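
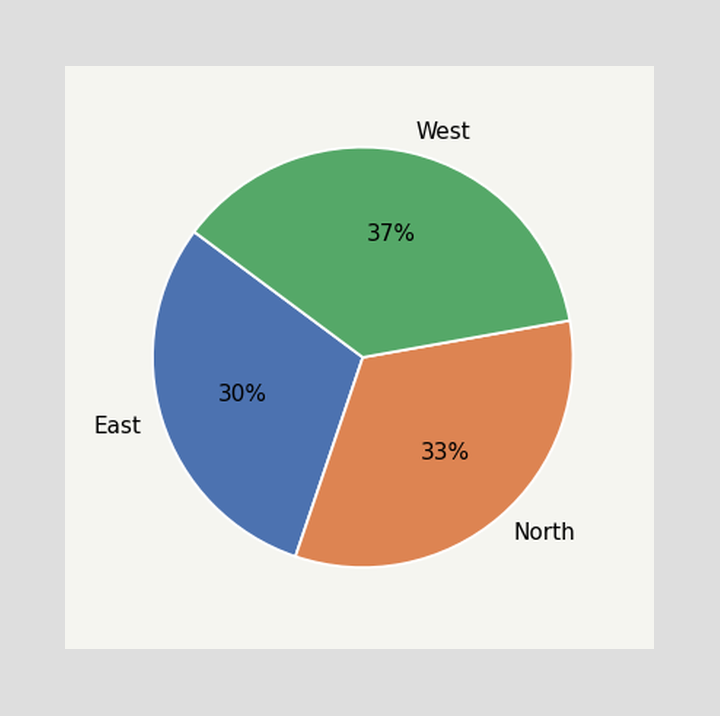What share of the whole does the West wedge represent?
37%

The West slice takes up 37% of the pie.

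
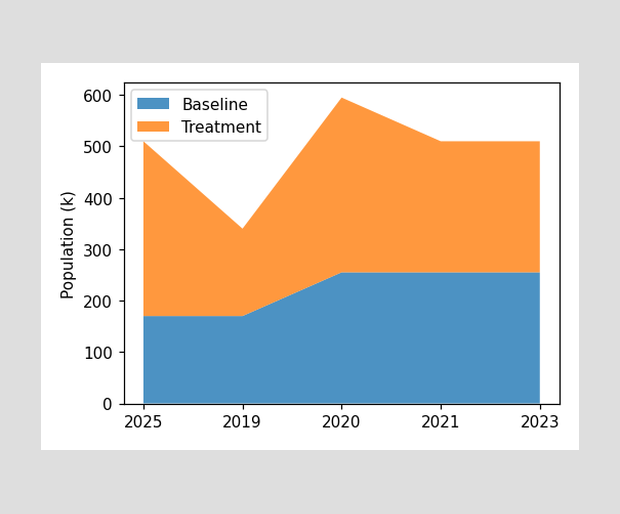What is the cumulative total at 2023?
The stacked total at 2023 reaches 510k.

510k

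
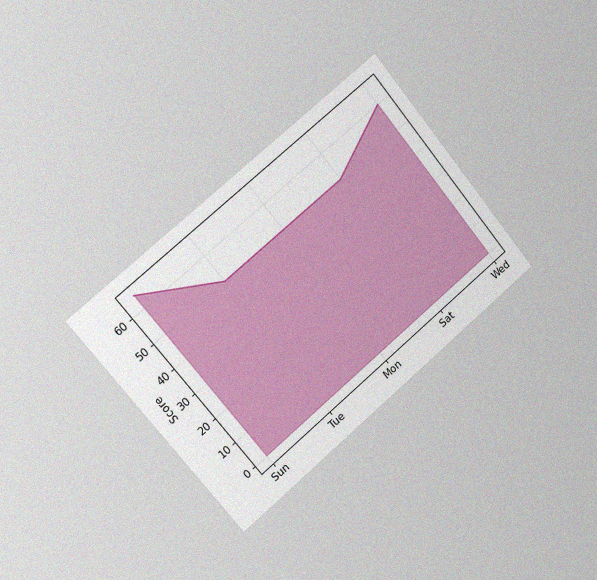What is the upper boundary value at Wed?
The chart is tilted about 40° counter-clockwise and viewed slightly from the left, with some photo noise. At Wed the upper boundary is at 60.

60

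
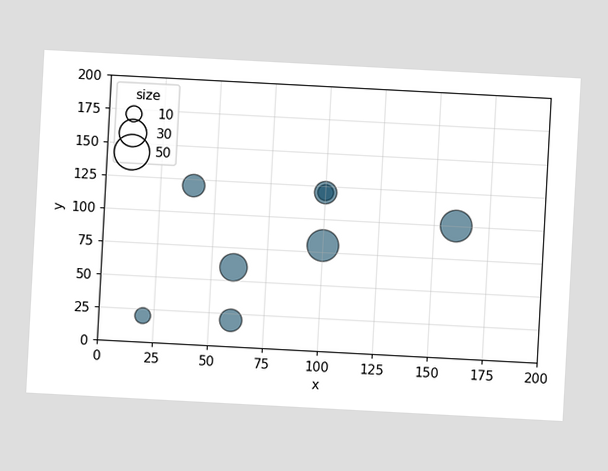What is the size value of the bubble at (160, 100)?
40

The chart is tilted about 3° clockwise. Matching the bubble at (160, 100) against the size legend gives 40.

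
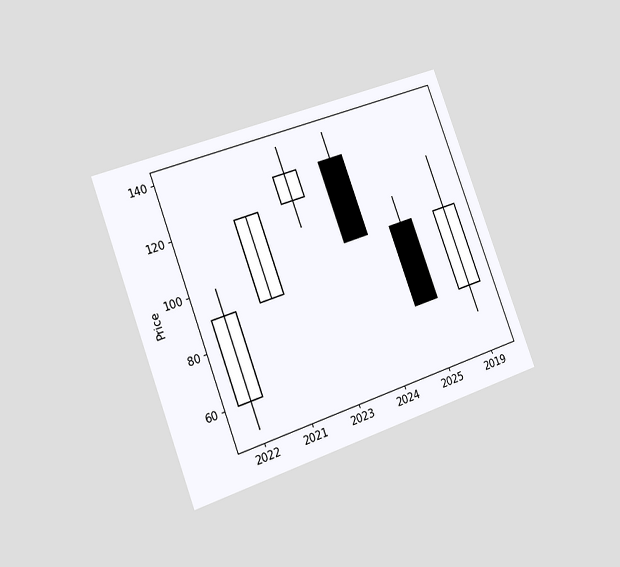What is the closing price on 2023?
The chart is tilted about 20° counter-clockwise and viewed slightly from the left. The 2023 candle closes at 130.

130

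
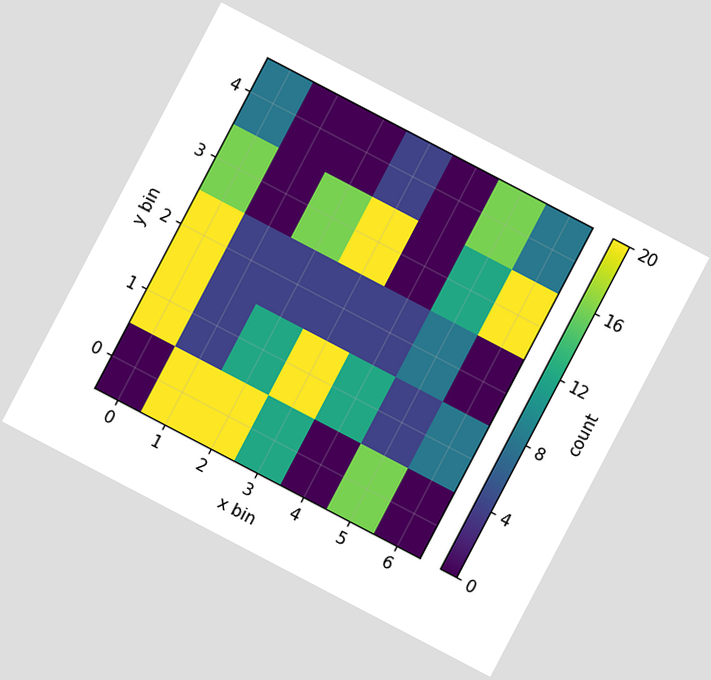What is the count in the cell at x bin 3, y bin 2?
The chart is tilted about 28° clockwise. Matching the cell (3, 2) against the colorbar gives 4.

4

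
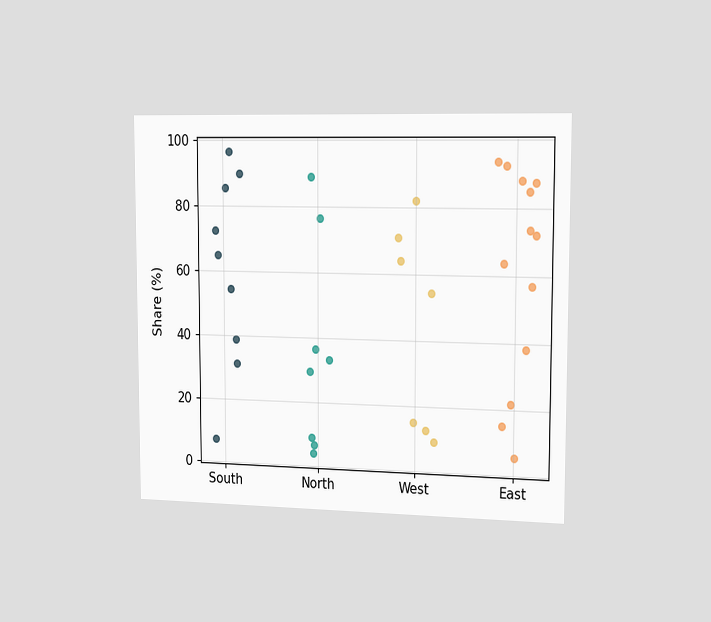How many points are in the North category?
8

The chart is viewed slightly from the right. Counting the markers in the North column gives 8.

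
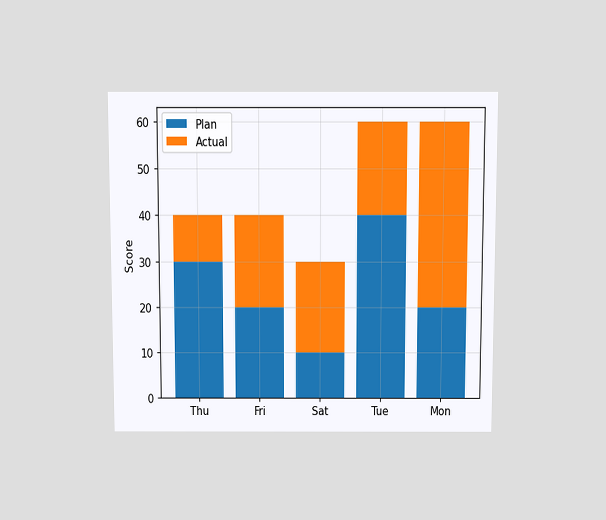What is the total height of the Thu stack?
40

The chart is viewed slightly from above. The Thu stack's top reaches 40 on the y-axis.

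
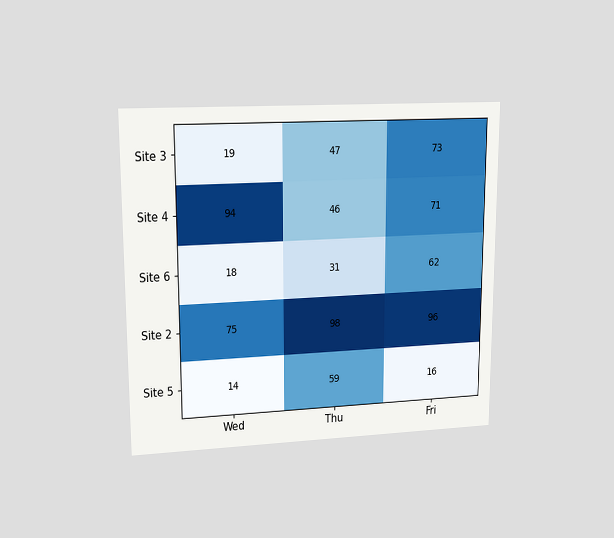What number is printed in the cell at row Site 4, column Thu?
The chart is viewed at a slight angle. The (Site 4, Thu) cell reads 46.

46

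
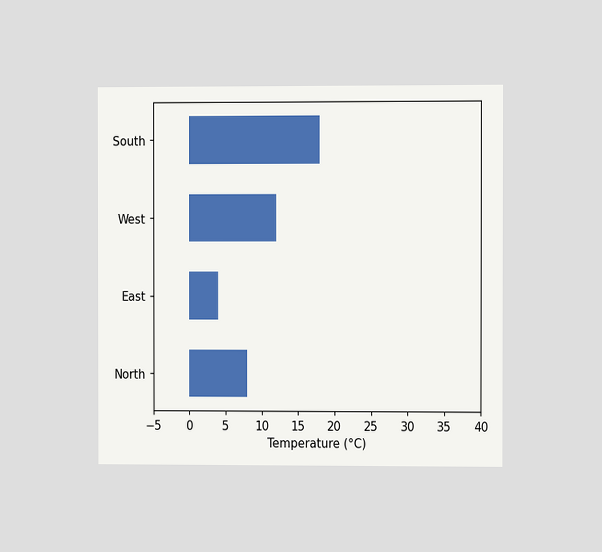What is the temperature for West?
The chart is viewed at a slight angle. Reading along the chart's x-axis, the West bar reaches 12°C.

12°C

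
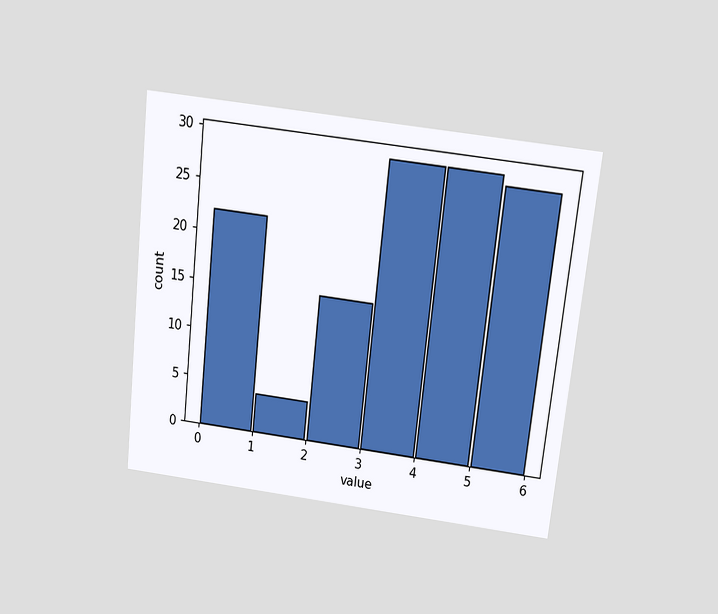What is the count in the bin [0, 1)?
22

The chart is tilted about 6° clockwise and viewed slightly from above. The [0, 1) bin has height 22.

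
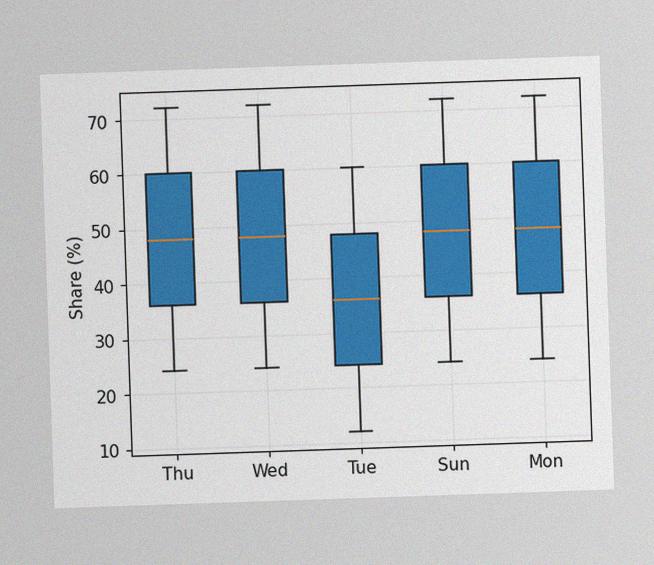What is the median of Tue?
The image has some photo noise and uneven lighting. The median line in the Tue box sits at 36%.

36%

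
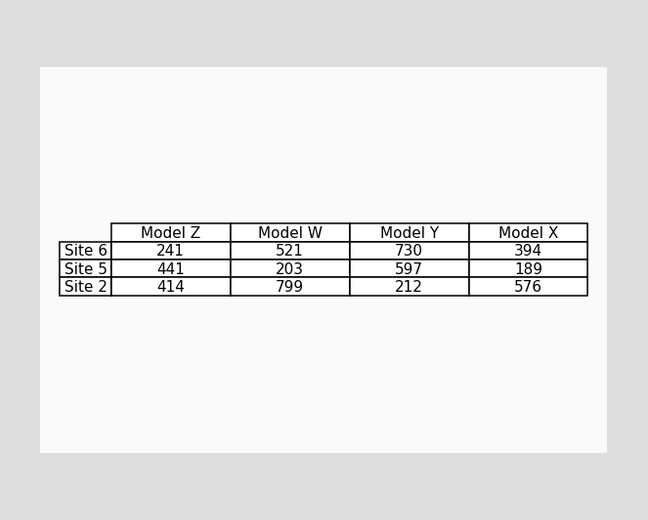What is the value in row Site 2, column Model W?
799

The (Site 2, Model W) cell reads 799.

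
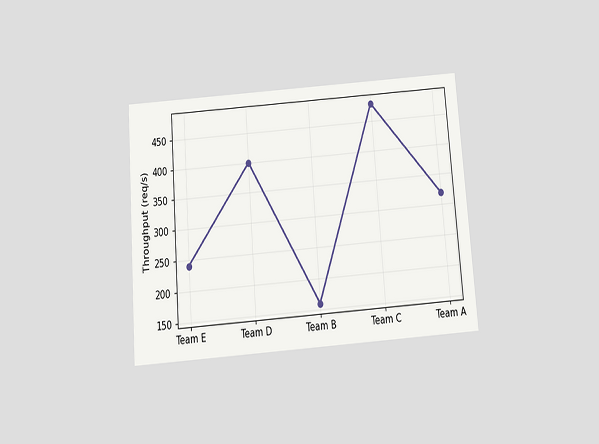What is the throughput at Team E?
240req/s

The chart is tilted about 4° counter-clockwise and viewed slightly from below. At Team E, the line is at 240req/s.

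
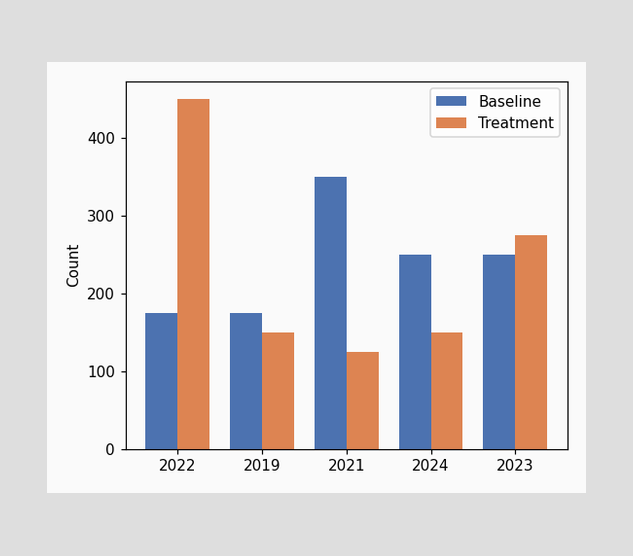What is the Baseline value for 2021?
350

The Baseline bar at 2021 reaches 350 on the y-axis.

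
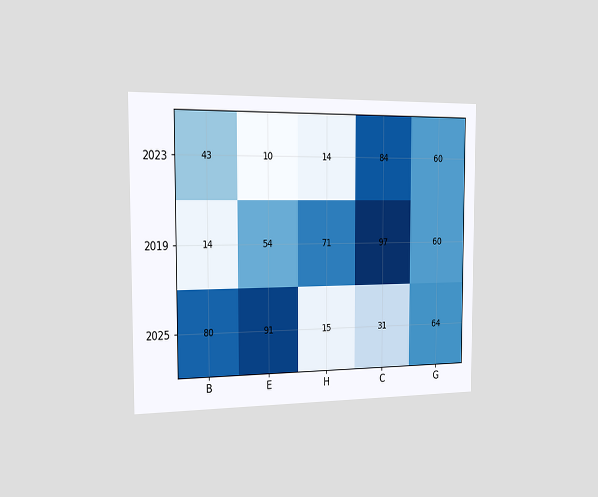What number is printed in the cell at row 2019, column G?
60

The chart is viewed slightly from the left. The (2019, G) cell reads 60.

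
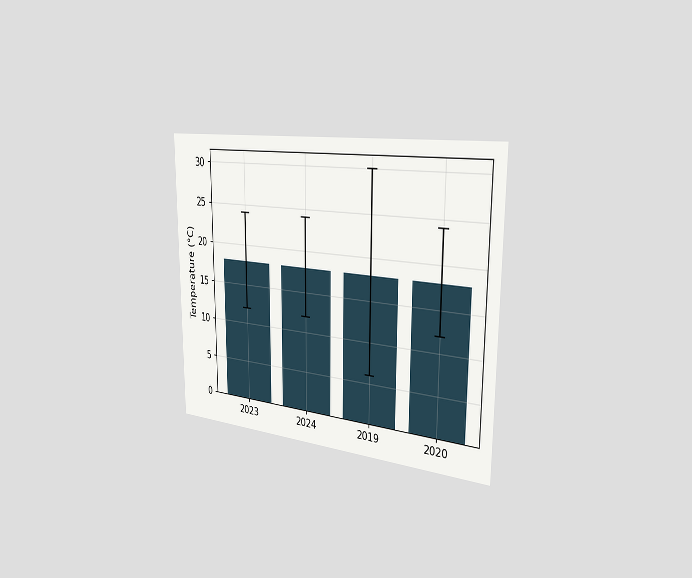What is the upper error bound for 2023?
The chart is viewed slightly from the right. The 2023 bar's upper whisker reaches 24°C.

24°C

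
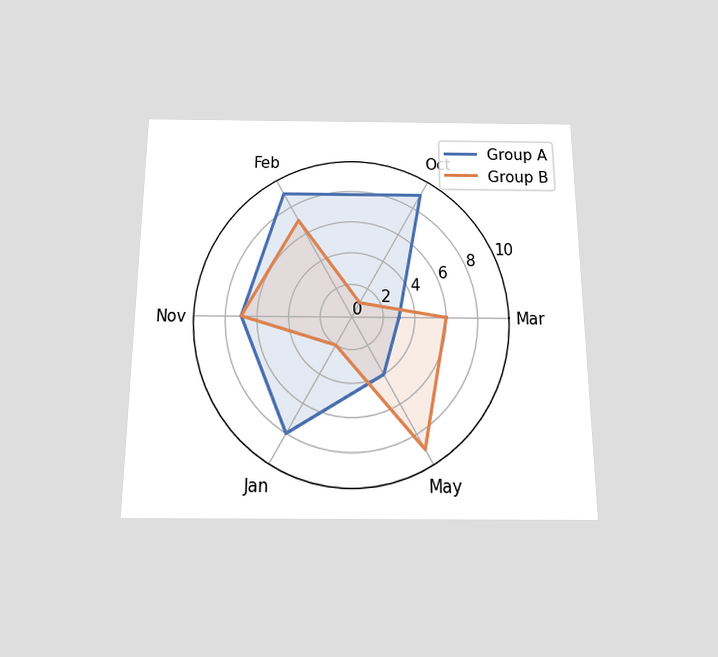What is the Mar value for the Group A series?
3

The chart is viewed slightly from below. On the Mar axis, Group A reaches 3.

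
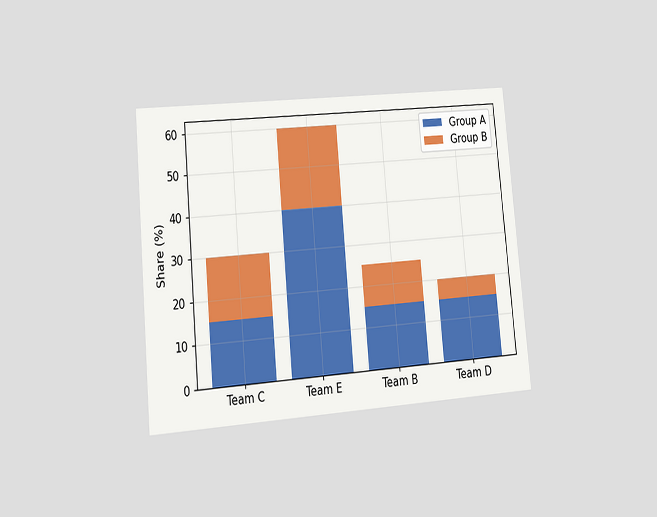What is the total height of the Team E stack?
The chart is tilted about 5° counter-clockwise and viewed at a slight angle. The Team E stack's top reaches 60% on the y-axis.

60%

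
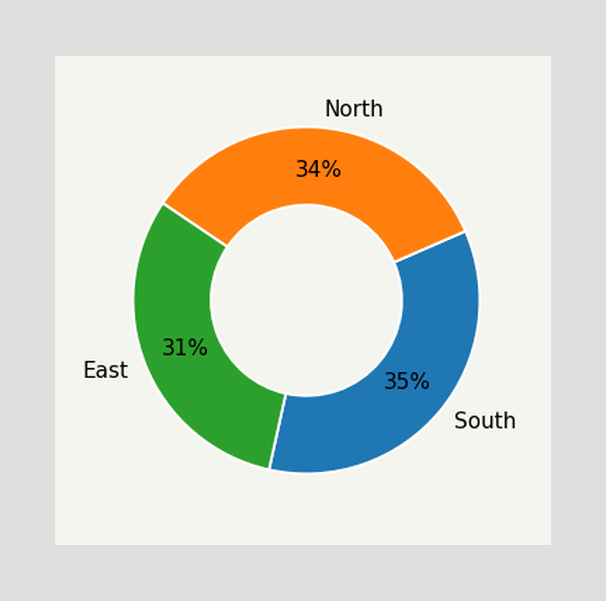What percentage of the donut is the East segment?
31%

The East segment takes up 31% of the ring.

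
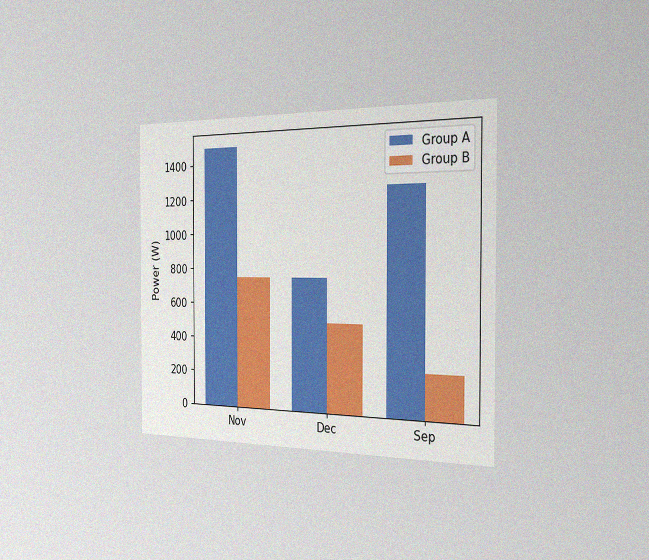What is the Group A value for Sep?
The chart is viewed slightly from the right, with some photo noise. The Group A bar at Sep reaches 1250W on the y-axis.

1250W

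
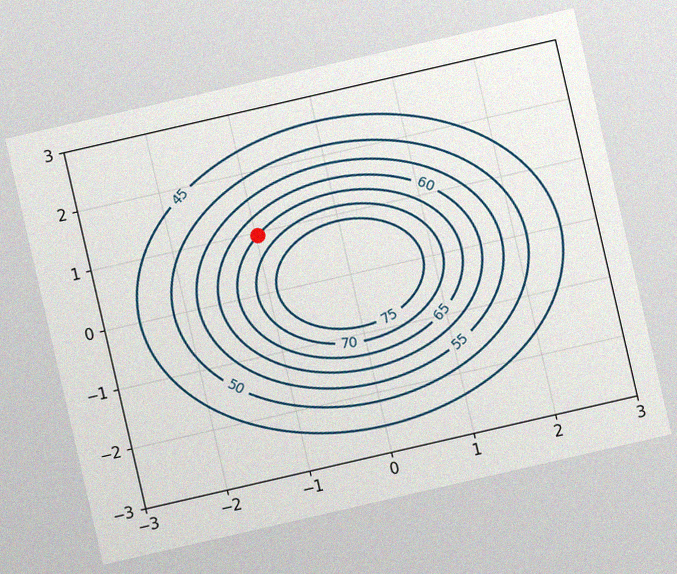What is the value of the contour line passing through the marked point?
The chart is tilted about 13° counter-clockwise, with some photo noise. The marked point sits on the contour labelled 65.

65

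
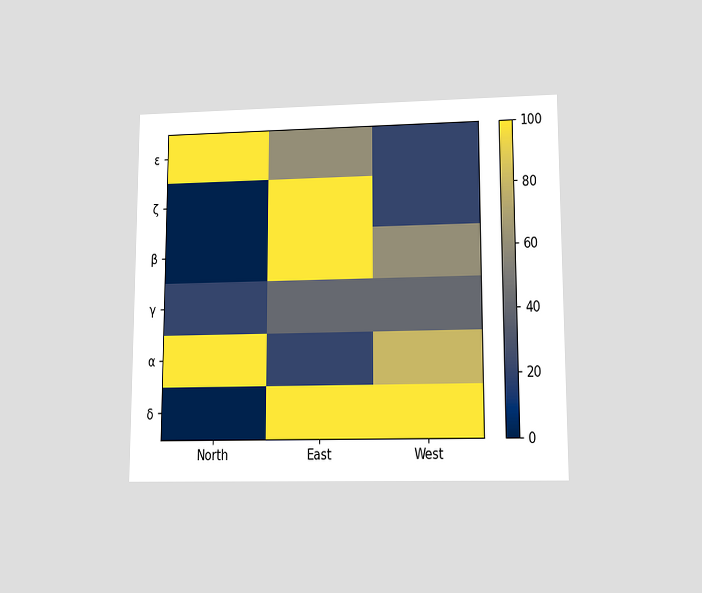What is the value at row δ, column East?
100

The chart is viewed at a slight angle. Matching cell (δ, East) against the colorbar gives 100.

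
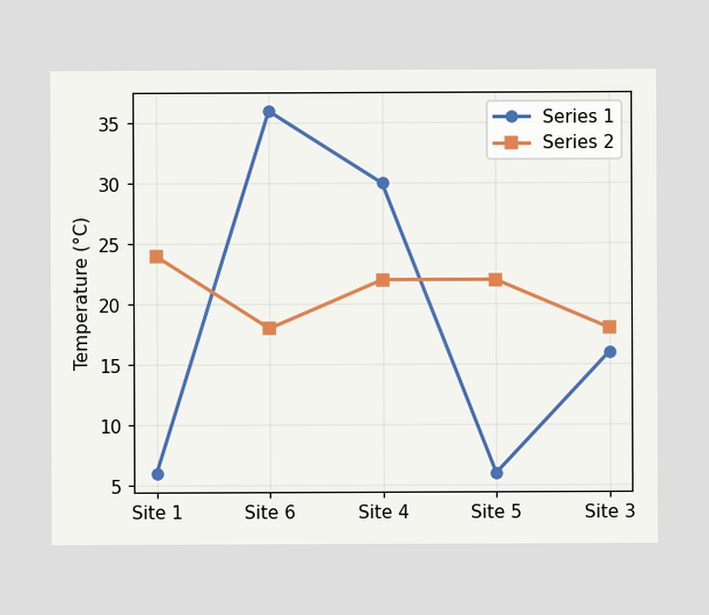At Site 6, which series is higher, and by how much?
Series 1, by 18°C

At Site 6, Series 1 sits above the other line by 18°C.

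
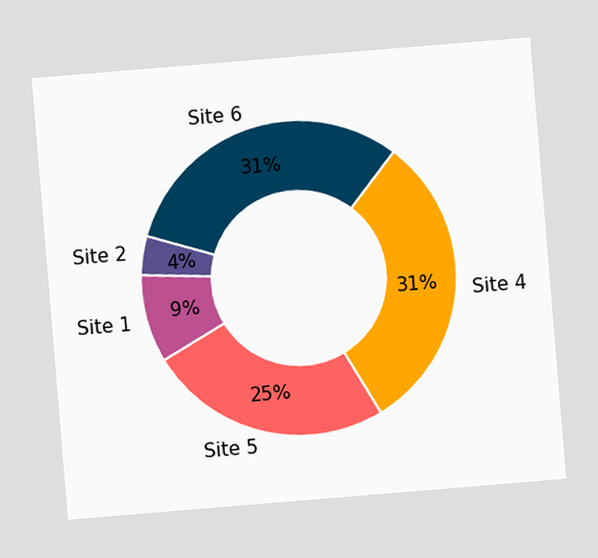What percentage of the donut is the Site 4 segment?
The chart is tilted about 5° counter-clockwise. The Site 4 segment takes up 31% of the ring.

31%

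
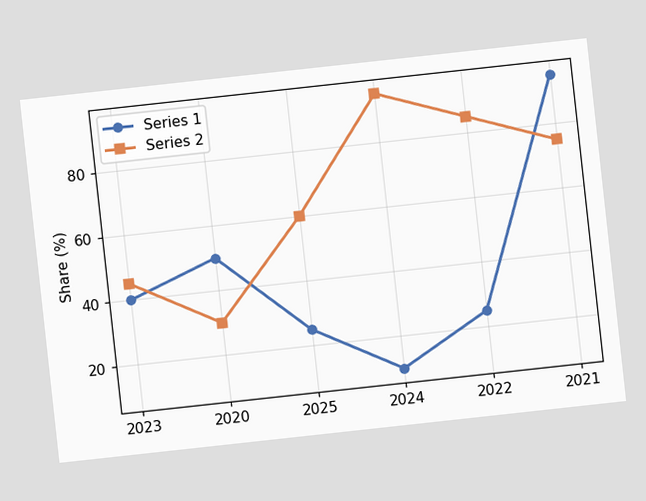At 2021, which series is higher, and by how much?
The chart is tilted about 6° counter-clockwise. At 2021, Series 1 sits above the other line by 20%.

Series 1, by 20%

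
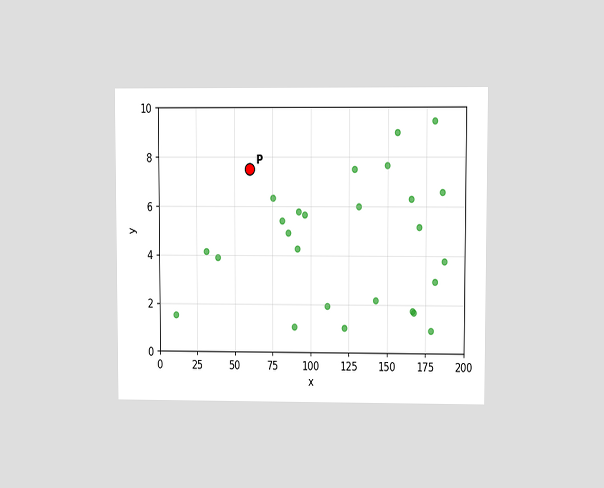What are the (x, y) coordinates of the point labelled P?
The chart is viewed at a slight angle. Following the gridlines from P to each axis, P sits at (60, 7.5).

(60, 7.5)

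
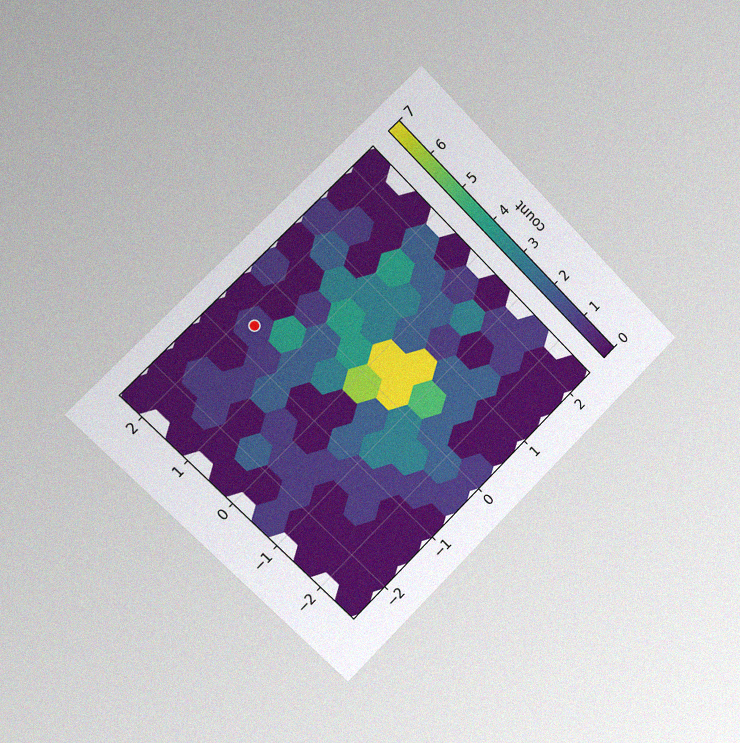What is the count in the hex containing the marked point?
The chart is tilted about 45° counter-clockwise and viewed slightly from the left, with some photo noise. The marked hex reads 1 on the colorbar.

1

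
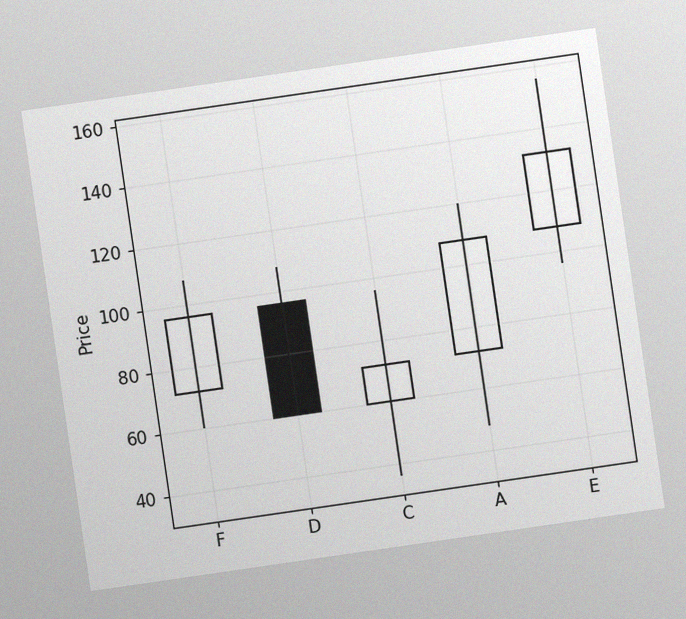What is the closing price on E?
132

The chart is tilted about 8° counter-clockwise, with some photo noise. The E candle closes at 132.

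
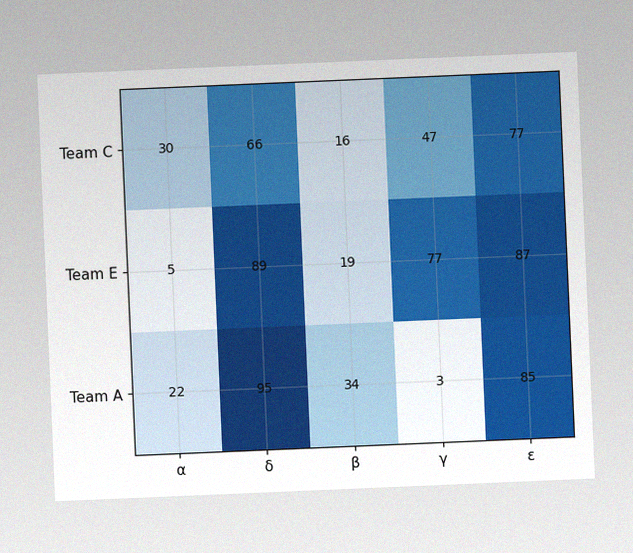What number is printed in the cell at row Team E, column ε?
The chart is tilted about 2° counter-clockwise, with some photo noise. The (Team E, ε) cell reads 87.

87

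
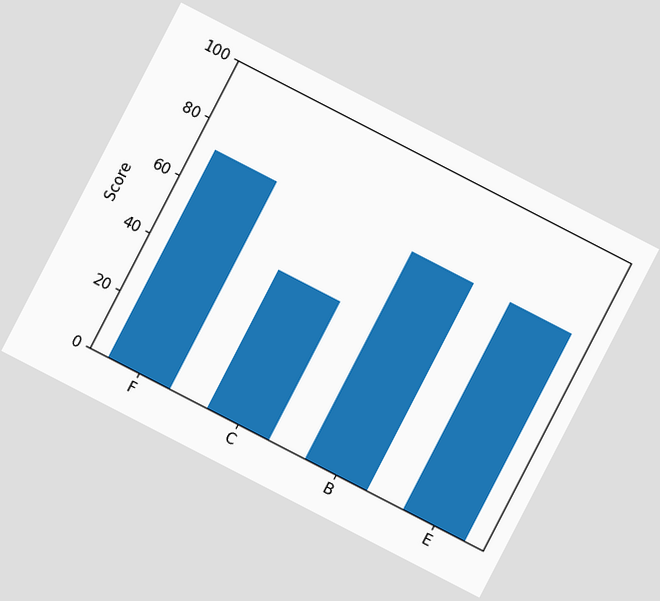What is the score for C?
48

The chart is tilted about 27° clockwise. Reading along the chart's y-axis, the C bar reaches 48.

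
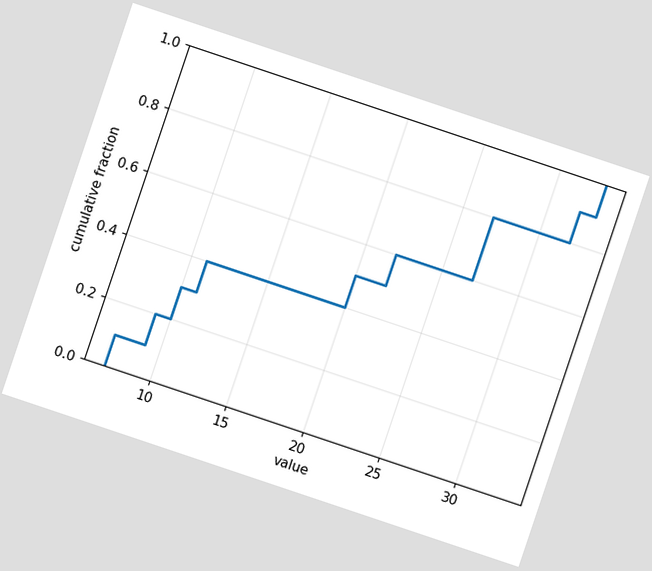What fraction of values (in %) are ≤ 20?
50%

The chart is tilted about 19° clockwise. At x=20 the ECDF step is at 50%.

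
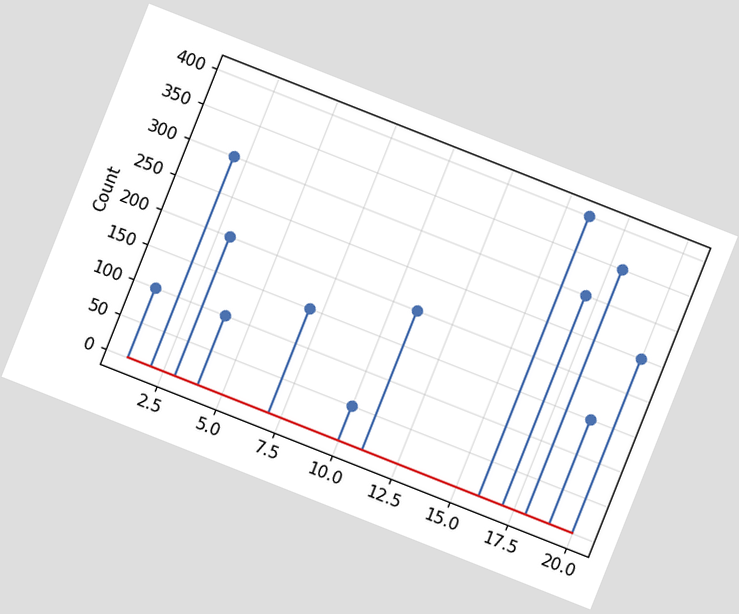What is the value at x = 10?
The chart is tilted about 22° clockwise. The stem at x=10 reaches 50.

50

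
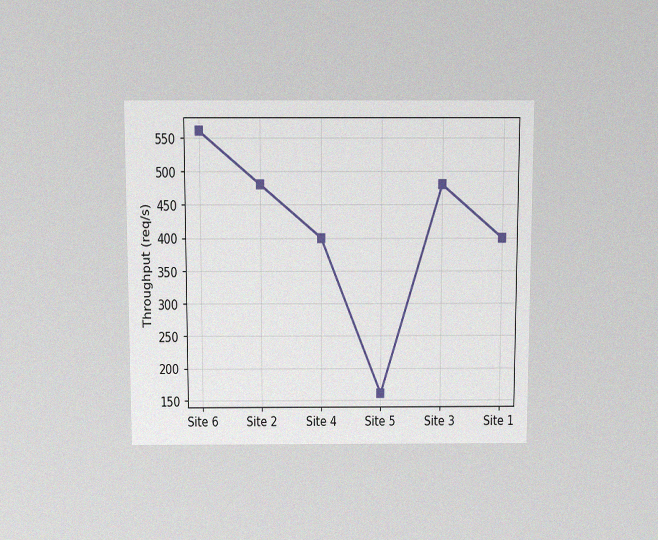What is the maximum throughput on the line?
The chart is viewed slightly from above, with some photo noise. The highest point is at Site 6, and reading across to the y-axis gives 560req/s.

560req/s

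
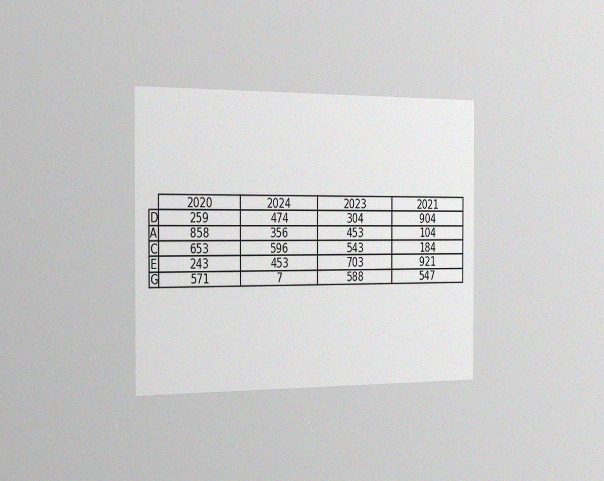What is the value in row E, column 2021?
The chart is viewed slightly from the left, with some photo noise. The (E, 2021) cell reads 921.

921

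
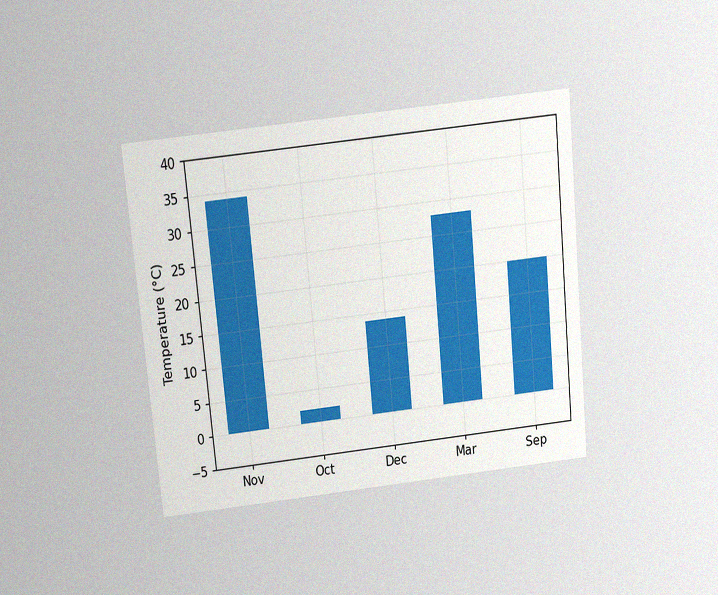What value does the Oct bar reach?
2°C

The chart is tilted about 5° counter-clockwise and viewed slightly from above, with some photo noise. Reading along the chart's y-axis, the Oct bar reaches 2°C.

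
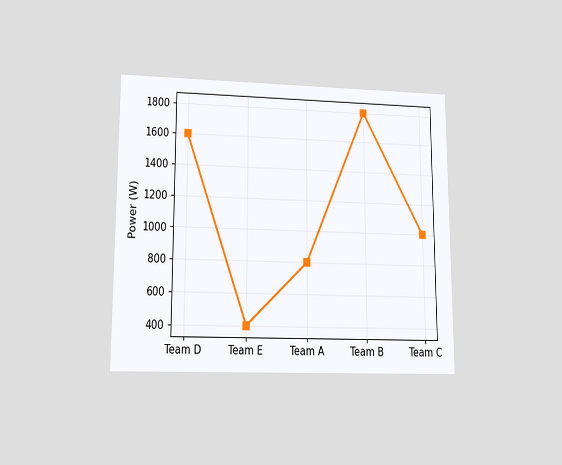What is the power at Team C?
1000W

The chart is viewed at a slight angle. At Team C, the line is at 1000W.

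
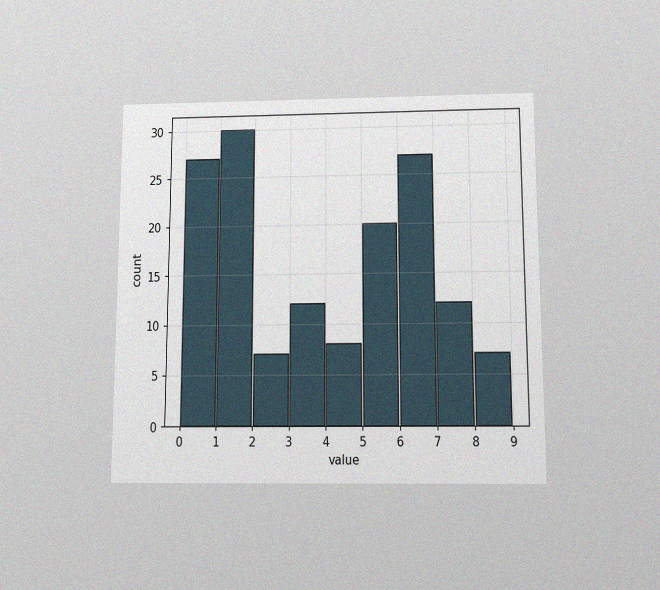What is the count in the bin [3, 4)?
The chart is viewed slightly from below, with some photo noise. The [3, 4) bin has height 12.

12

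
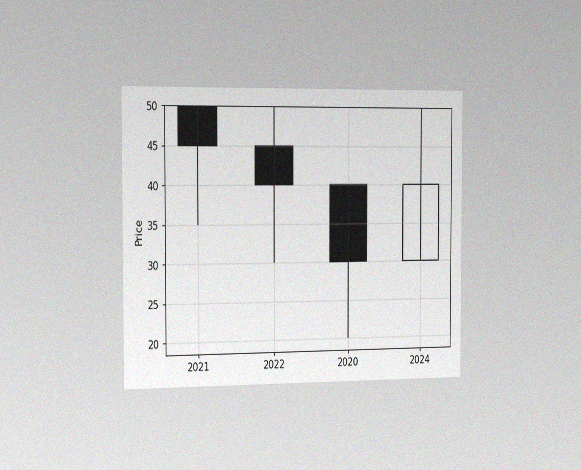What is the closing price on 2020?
The chart is viewed slightly from the left, with some photo noise. The 2020 candle closes at 30.

30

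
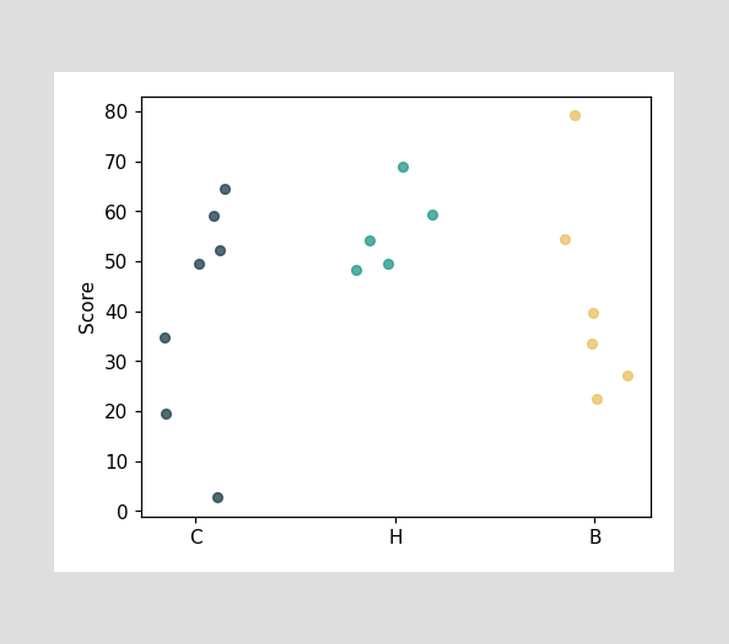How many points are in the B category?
6

Counting the markers in the B column gives 6.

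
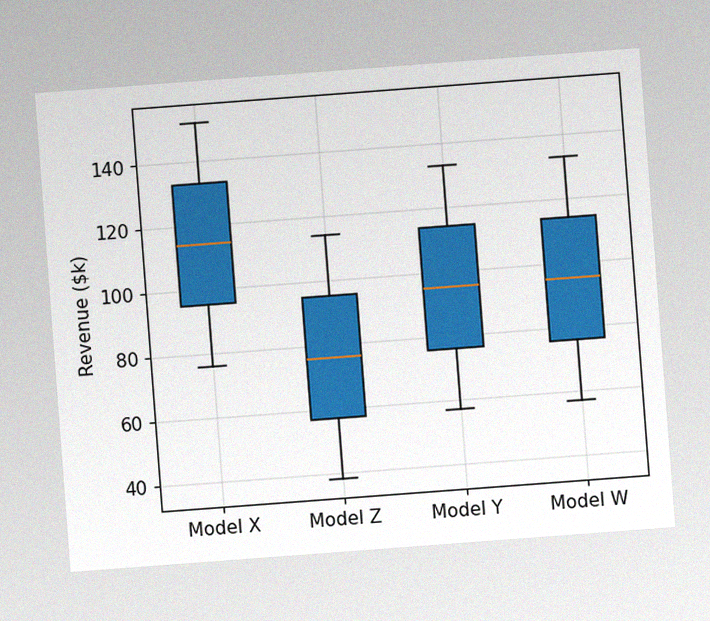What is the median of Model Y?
The chart is tilted about 4° counter-clockwise, with some photo noise. The median line in the Model Y box sits at $95k.

$95k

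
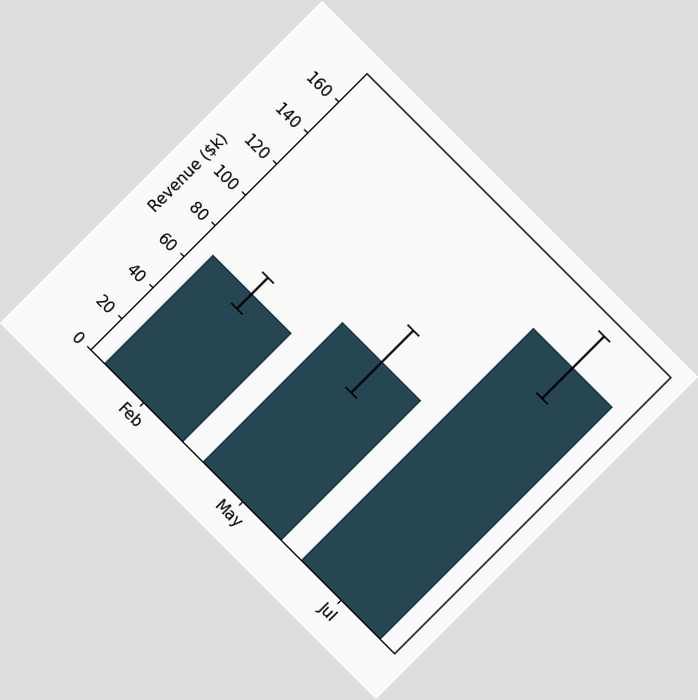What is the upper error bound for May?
$110k

The chart is tilted about 45° clockwise. The May bar's upper whisker reaches $110k.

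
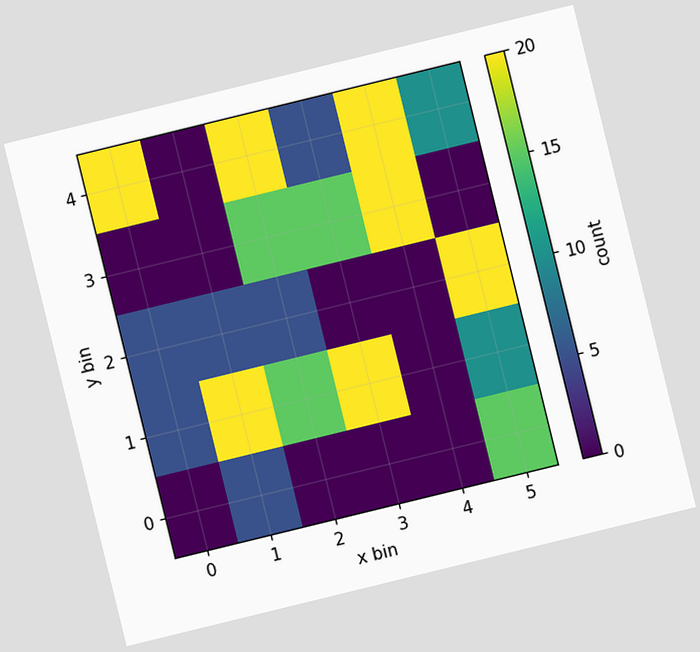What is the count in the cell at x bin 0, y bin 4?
The chart is tilted about 14° counter-clockwise. Matching the cell (0, 4) against the colorbar gives 20.

20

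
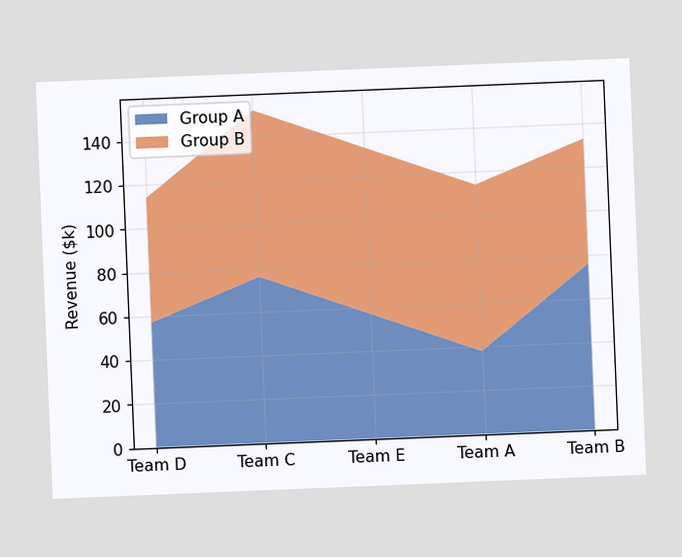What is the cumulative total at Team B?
$133k

The chart is tilted about 2° counter-clockwise. The stacked total at Team B reaches $133k.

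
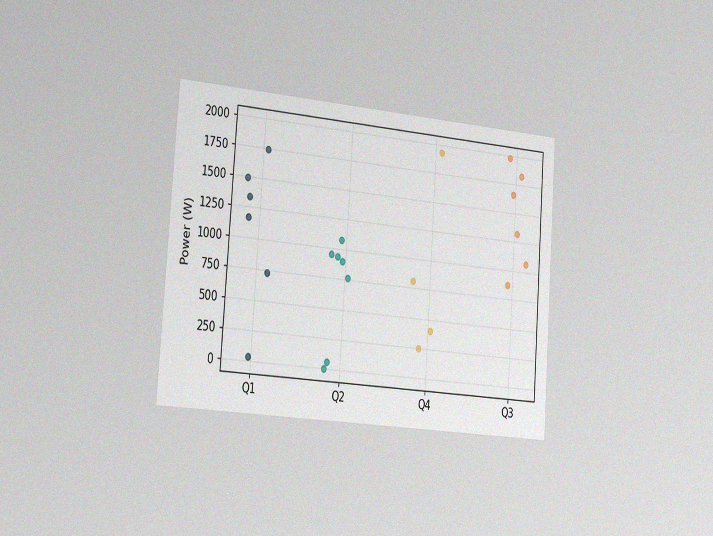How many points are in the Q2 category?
7

The chart is tilted about 4° clockwise and viewed slightly from the left, with some photo noise. Counting the markers in the Q2 column gives 7.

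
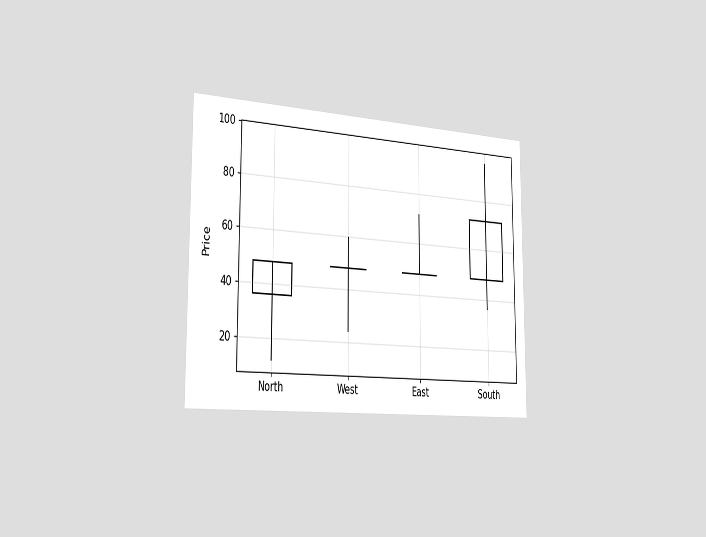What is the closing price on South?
72

The chart is viewed slightly from the left. The South candle closes at 72.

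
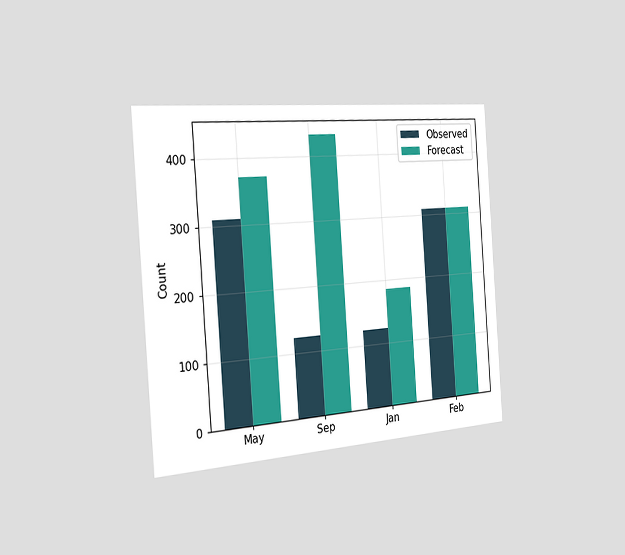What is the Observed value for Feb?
310

The chart is tilted about 4° counter-clockwise and viewed slightly from the left. The Observed bar at Feb reaches 310 on the y-axis.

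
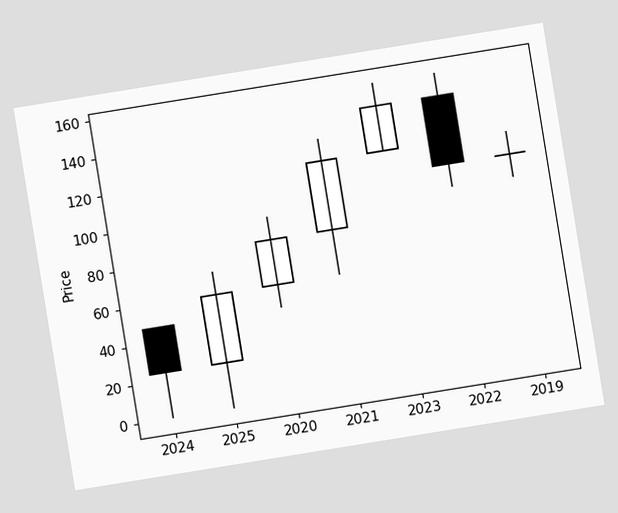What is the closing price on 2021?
120

The chart is tilted about 9° counter-clockwise. The 2021 candle closes at 120.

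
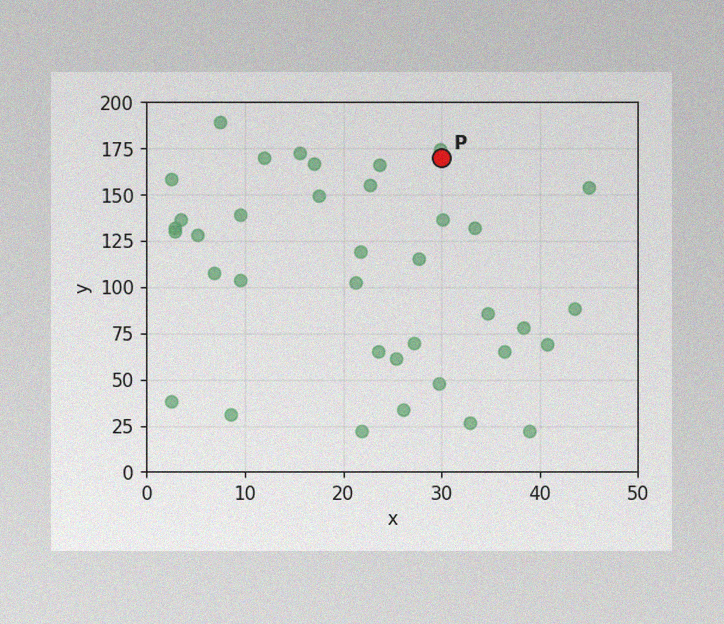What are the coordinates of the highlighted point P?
The image has some photo noise and uneven lighting. Following the gridlines from P to each axis, P sits at (30, 170).

(30, 170)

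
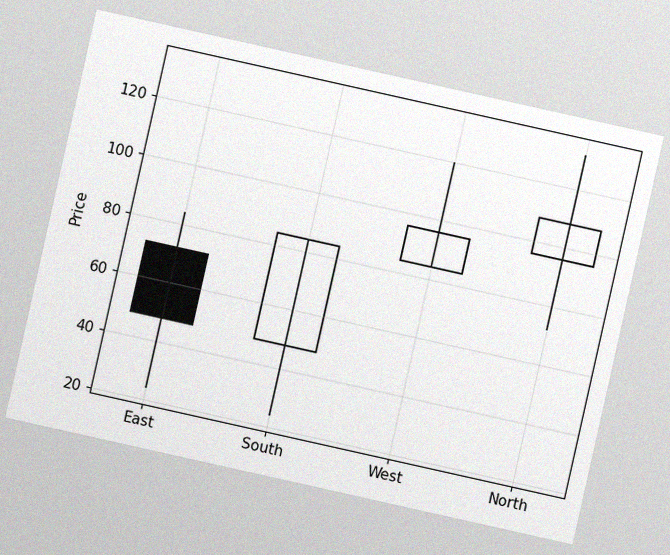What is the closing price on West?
96

The chart is tilted about 13° clockwise, with some photo noise. The West candle closes at 96.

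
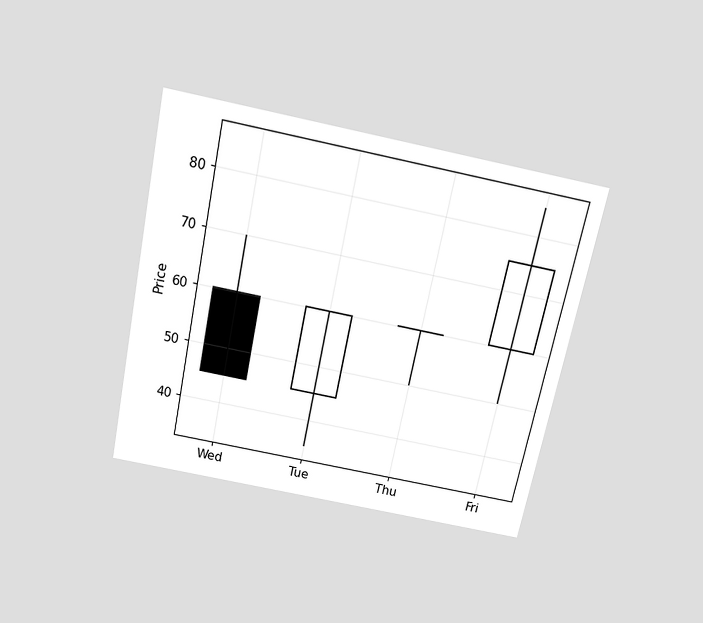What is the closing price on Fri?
75

The chart is tilted about 12° clockwise and viewed slightly from above. The Fri candle closes at 75.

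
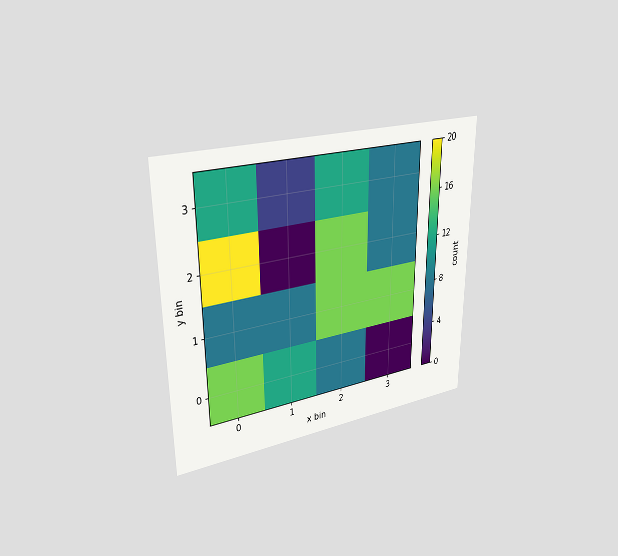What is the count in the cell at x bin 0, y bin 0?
The chart is viewed slightly from the left. Matching the cell (0, 0) against the colorbar gives 16.

16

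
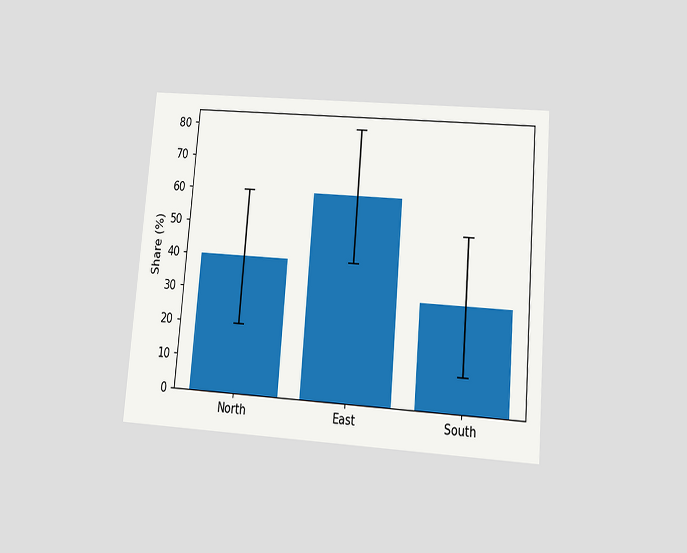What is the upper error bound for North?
60%

The chart is tilted about 5° clockwise and viewed slightly from below. The North bar's upper whisker reaches 60%.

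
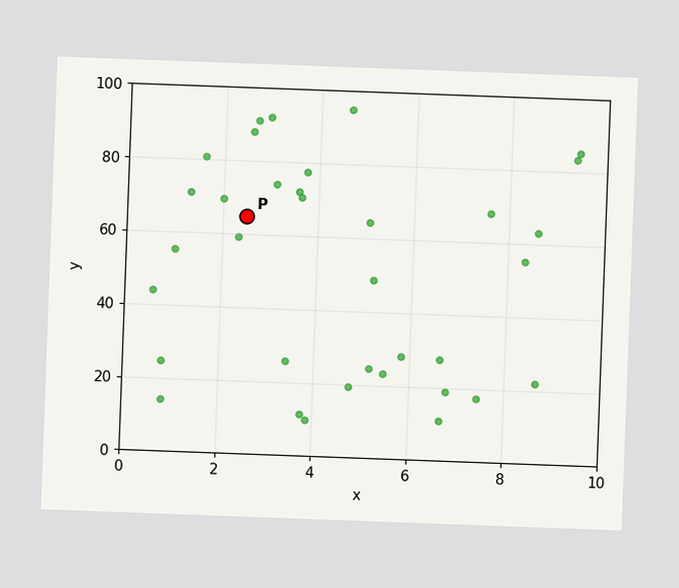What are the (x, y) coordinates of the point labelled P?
The chart is tilted about 2° clockwise. Following the gridlines from P to each axis, P sits at (2.5, 65).

(2.5, 65)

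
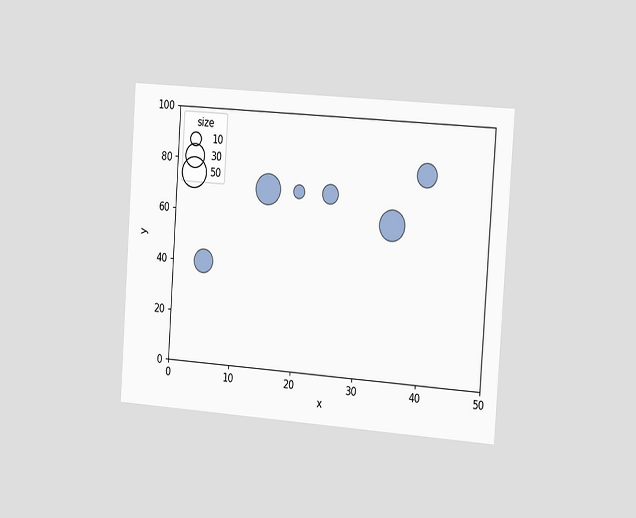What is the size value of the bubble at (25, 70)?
The chart is tilted about 4° clockwise and viewed slightly from the right. Matching the bubble at (25, 70) against the size legend gives 20.

20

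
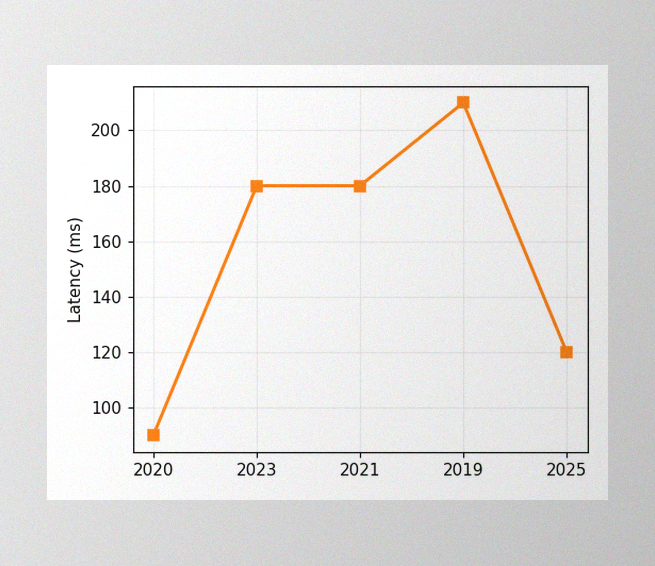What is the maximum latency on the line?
The image has some photo noise and uneven lighting. The highest point is at 2019, and reading across to the y-axis gives 210ms.

210ms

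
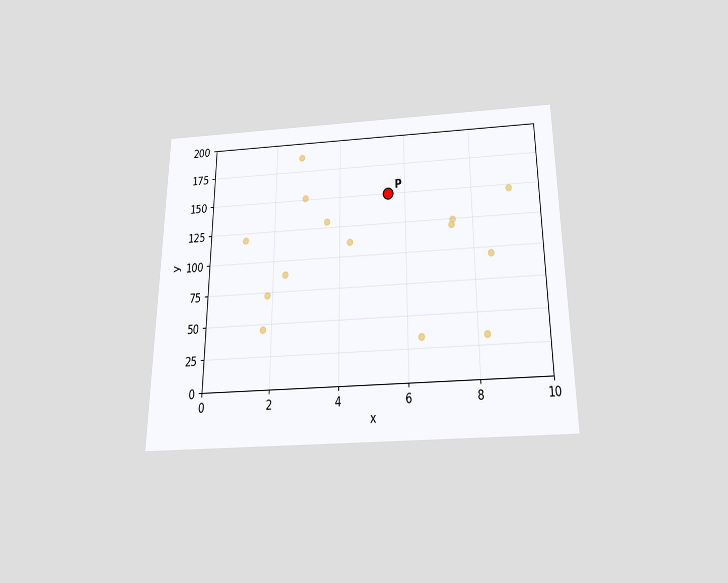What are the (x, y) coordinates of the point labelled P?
The chart is viewed slightly from below. Following the gridlines from P to each axis, P sits at (5.5, 150).

(5.5, 150)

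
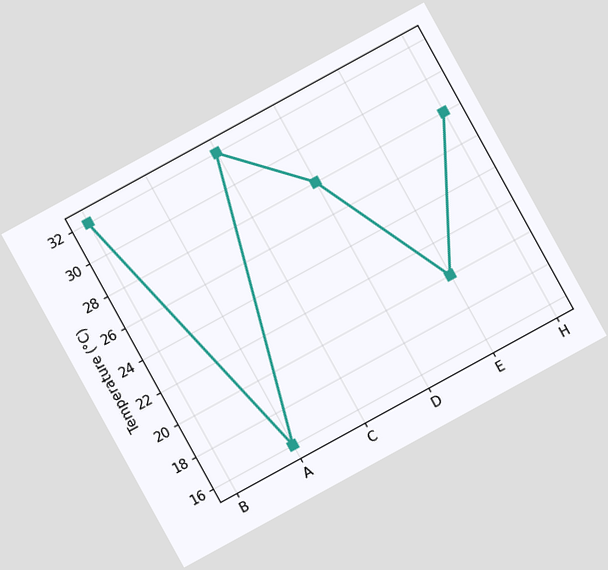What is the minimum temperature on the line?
The chart is tilted about 29° counter-clockwise. The lowest point is at A, and reading across to the y-axis gives 16°C.

16°C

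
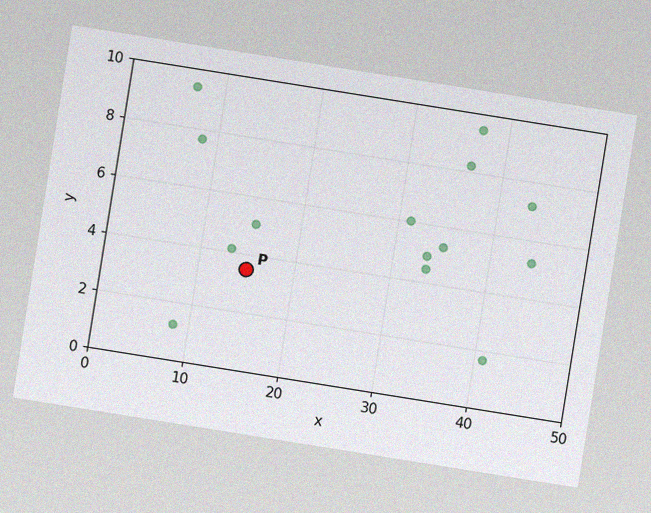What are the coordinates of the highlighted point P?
(15, 3.5)

The chart is tilted about 9° clockwise, with some photo noise. Following the gridlines from P to each axis, P sits at (15, 3.5).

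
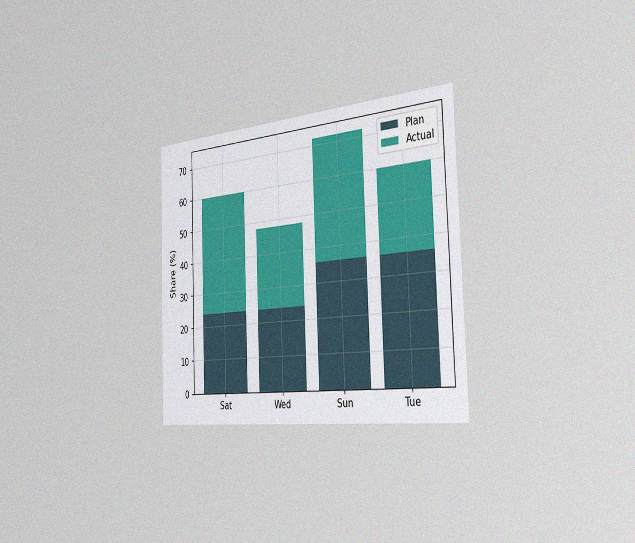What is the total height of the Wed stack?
48%

The chart is tilted about 2° counter-clockwise and viewed slightly from the right, with some photo noise. The Wed stack's top reaches 48% on the y-axis.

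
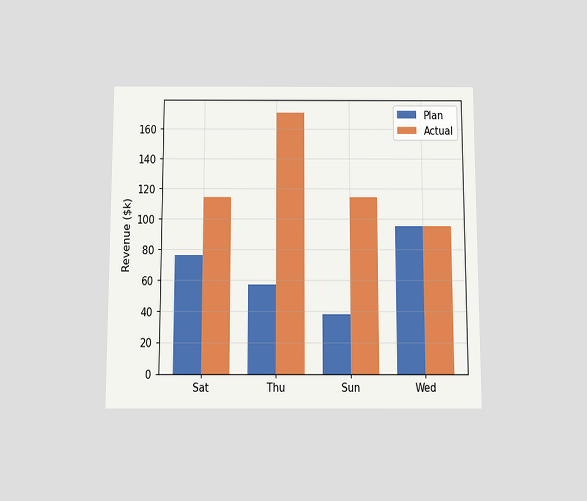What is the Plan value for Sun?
The chart is viewed slightly from below. The Plan bar at Sun reaches $38k on the y-axis.

$38k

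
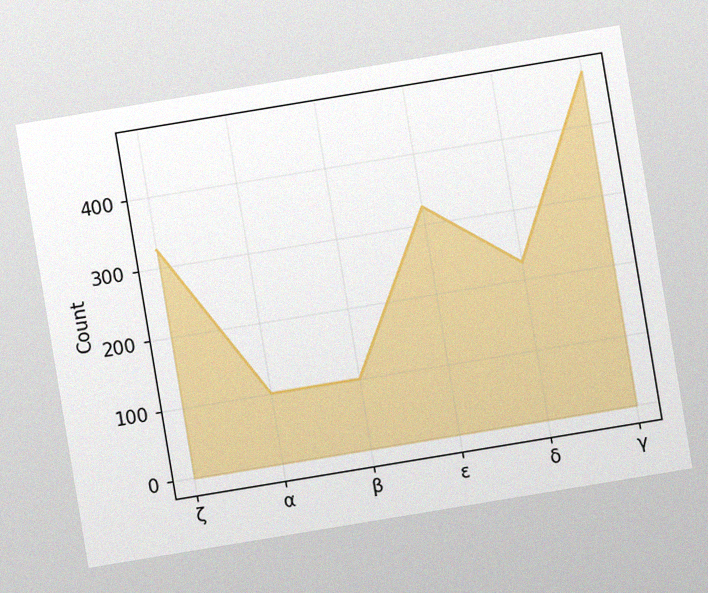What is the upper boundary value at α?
The chart is tilted about 9° counter-clockwise, with some photo noise. At α the upper boundary is at 100.

100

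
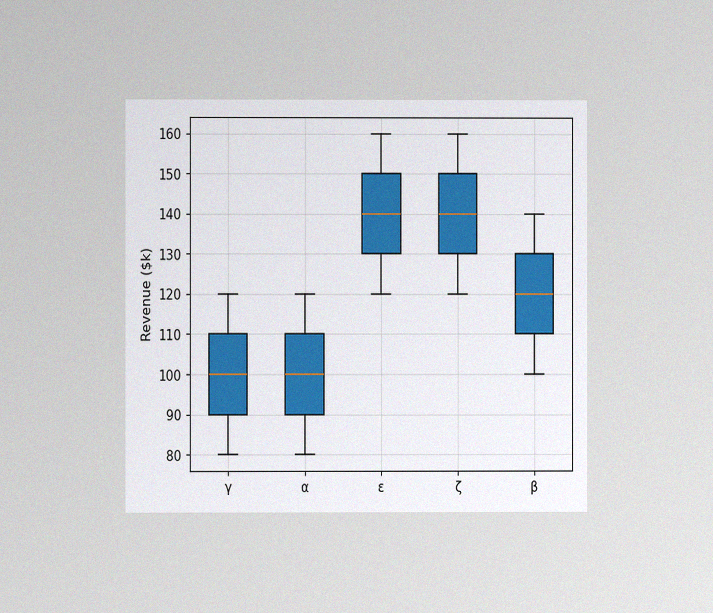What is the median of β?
$120k

The chart is viewed at a slight angle, with some photo noise. The median line in the β box sits at $120k.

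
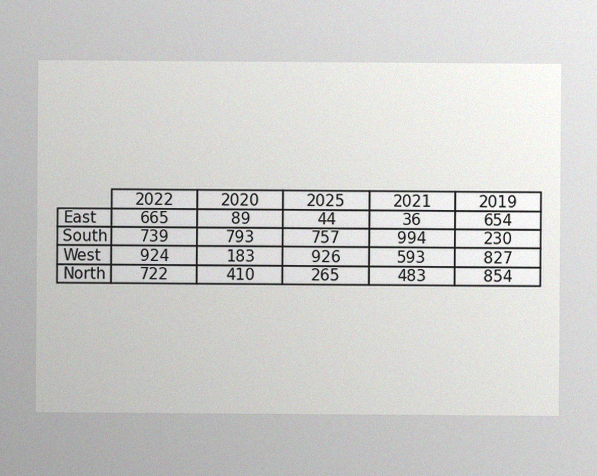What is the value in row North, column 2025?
265

The image has some photo noise and uneven lighting. The (North, 2025) cell reads 265.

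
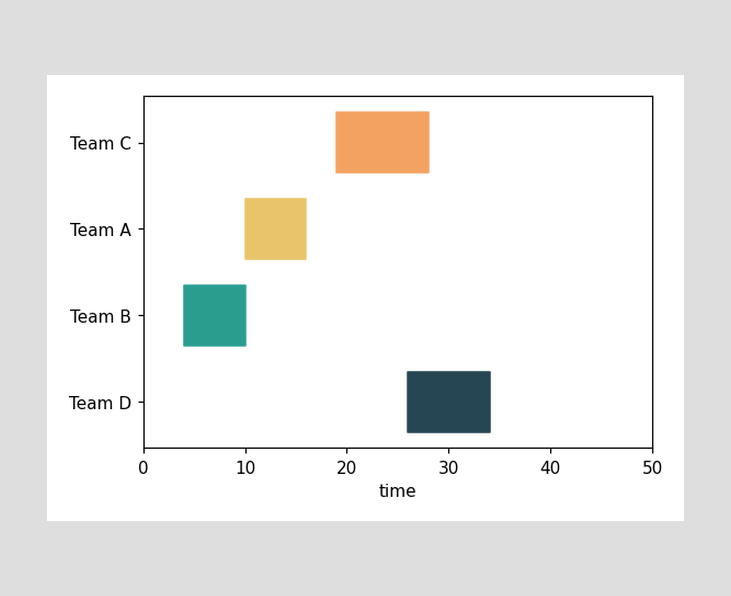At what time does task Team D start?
26

The Team D bar begins at t=26.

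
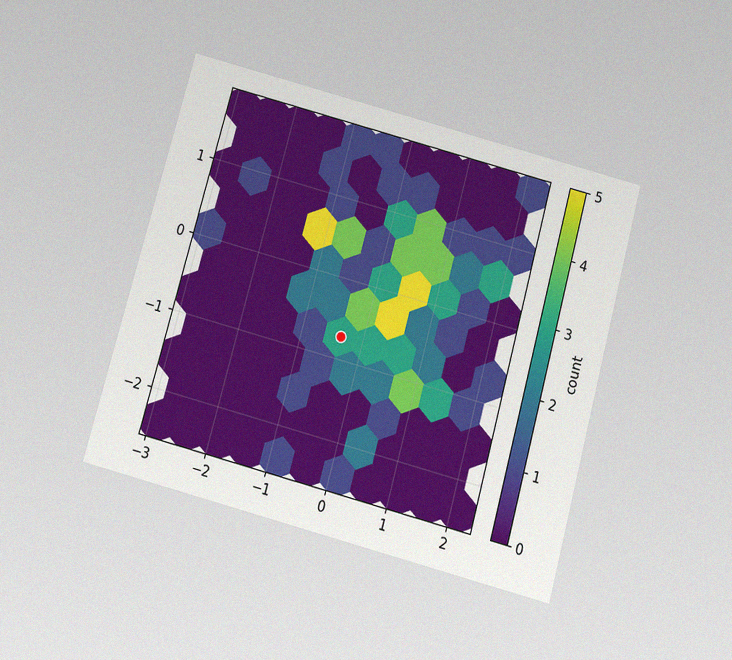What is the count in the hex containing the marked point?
The chart is tilted about 15° clockwise and viewed slightly from below, with some photo noise. The marked hex reads 3 on the colorbar.

3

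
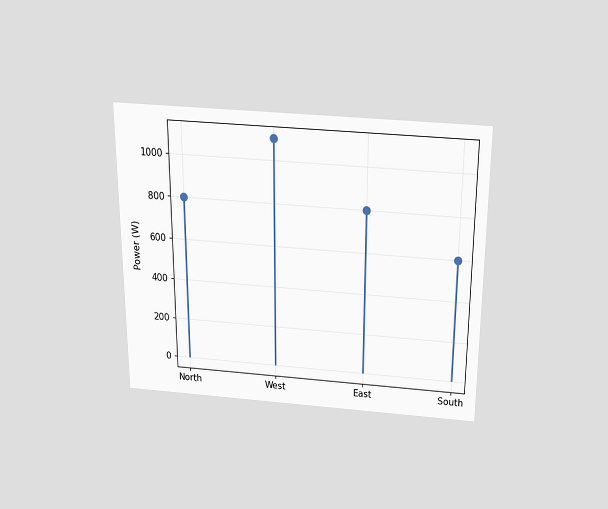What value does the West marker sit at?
The chart is viewed slightly from above. The West marker sits at 1100W.

1100W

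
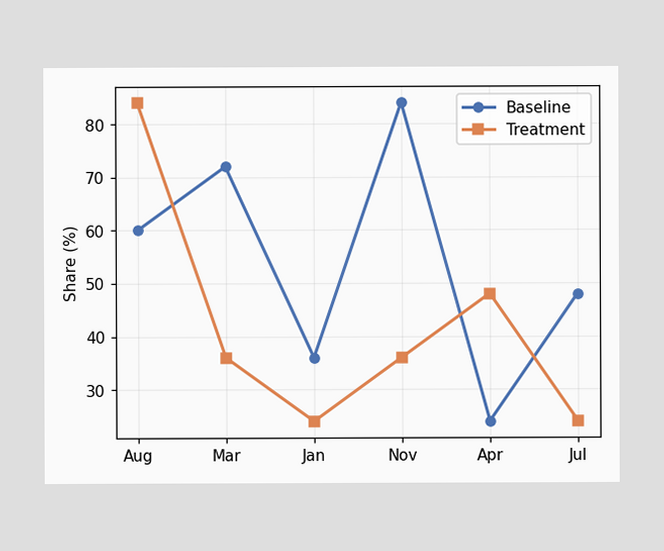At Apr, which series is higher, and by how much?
Treatment, by 24%

At Apr, Treatment sits above the other line by 24%.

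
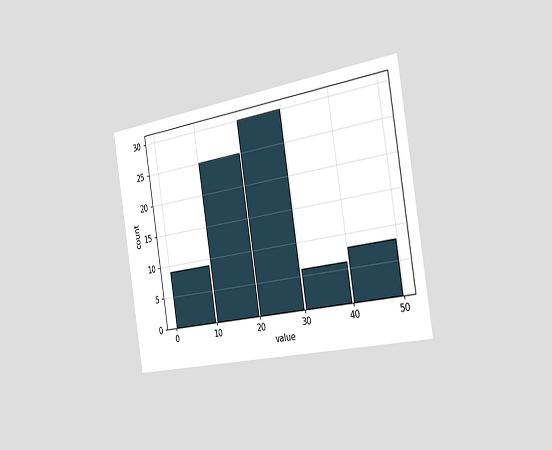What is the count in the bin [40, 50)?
The chart is tilted about 9° counter-clockwise and viewed slightly from the right. The [40, 50) bin has height 8.

8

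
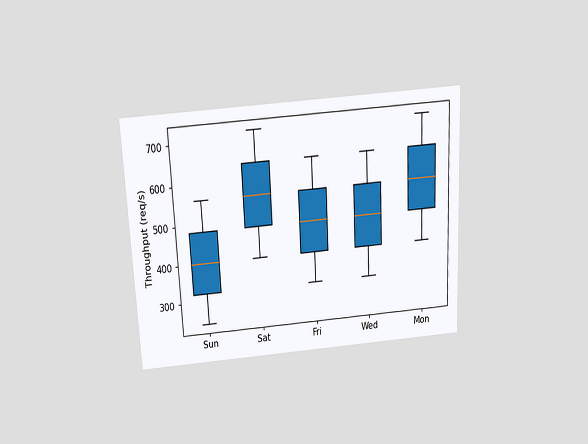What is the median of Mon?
The chart is tilted about 3° counter-clockwise and viewed slightly from above. The median line in the Mon box sits at 560req/s.

560req/s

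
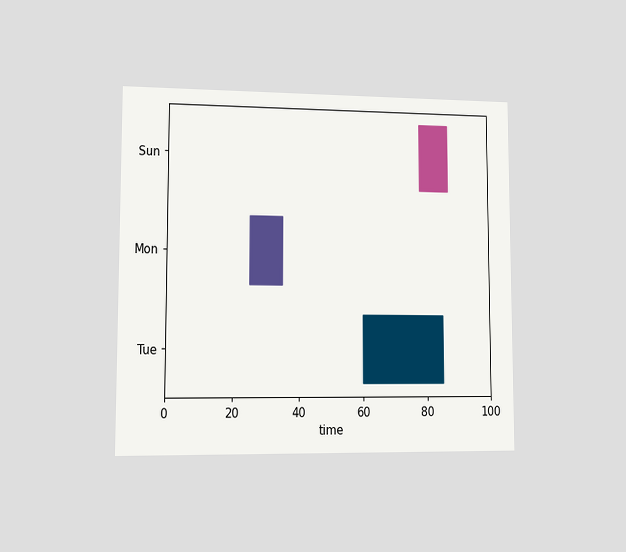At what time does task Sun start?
The chart is viewed at a slight angle. The Sun bar begins at t=78.

78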